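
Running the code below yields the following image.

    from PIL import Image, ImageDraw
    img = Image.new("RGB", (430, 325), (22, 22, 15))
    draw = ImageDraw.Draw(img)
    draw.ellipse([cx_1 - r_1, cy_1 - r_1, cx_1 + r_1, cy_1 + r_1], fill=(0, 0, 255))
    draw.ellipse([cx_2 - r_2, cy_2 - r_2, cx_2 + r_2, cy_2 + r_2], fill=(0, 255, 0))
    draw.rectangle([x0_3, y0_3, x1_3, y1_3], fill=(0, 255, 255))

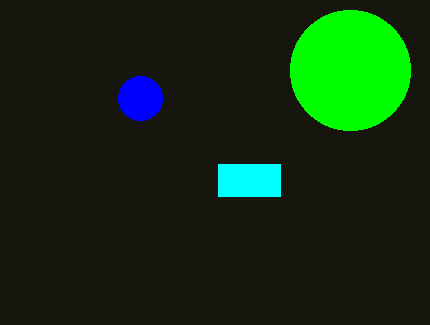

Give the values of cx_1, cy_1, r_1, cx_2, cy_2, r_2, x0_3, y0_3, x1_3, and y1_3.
cx_1 = 140, cy_1 = 98, r_1 = 22, cx_2 = 350, cy_2 = 70, r_2 = 60, x0_3 = 218, y0_3 = 164, x1_3 = 280, y1_3 = 196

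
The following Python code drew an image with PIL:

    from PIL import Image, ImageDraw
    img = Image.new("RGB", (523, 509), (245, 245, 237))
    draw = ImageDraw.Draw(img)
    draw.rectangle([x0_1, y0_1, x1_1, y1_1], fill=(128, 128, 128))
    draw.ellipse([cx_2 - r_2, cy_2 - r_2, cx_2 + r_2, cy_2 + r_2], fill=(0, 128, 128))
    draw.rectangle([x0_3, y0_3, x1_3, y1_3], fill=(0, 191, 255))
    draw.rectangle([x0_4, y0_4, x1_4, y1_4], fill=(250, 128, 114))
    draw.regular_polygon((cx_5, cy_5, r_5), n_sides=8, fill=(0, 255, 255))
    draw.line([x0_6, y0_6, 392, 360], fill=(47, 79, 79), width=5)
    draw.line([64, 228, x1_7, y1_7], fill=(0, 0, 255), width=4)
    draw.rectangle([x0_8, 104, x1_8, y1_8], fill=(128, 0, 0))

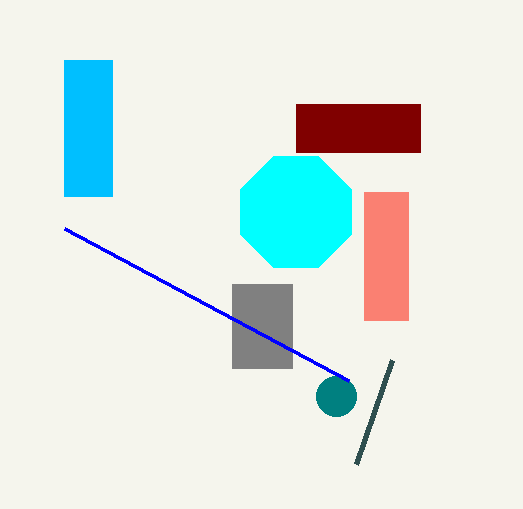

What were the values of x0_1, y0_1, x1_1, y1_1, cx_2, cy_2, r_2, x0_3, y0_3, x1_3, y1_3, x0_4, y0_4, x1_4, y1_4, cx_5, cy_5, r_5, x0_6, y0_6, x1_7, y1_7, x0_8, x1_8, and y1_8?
x0_1 = 232; y0_1 = 284; x1_1 = 292; y1_1 = 368; cx_2 = 336; cy_2 = 396; r_2 = 20; x0_3 = 64; y0_3 = 60; x1_3 = 112; y1_3 = 196; x0_4 = 364; y0_4 = 192; x1_4 = 408; y1_4 = 320; cx_5 = 296; cy_5 = 212; r_5 = 60; x0_6 = 356; y0_6 = 464; x1_7 = 348; y1_7 = 380; x0_8 = 296; x1_8 = 420; y1_8 = 152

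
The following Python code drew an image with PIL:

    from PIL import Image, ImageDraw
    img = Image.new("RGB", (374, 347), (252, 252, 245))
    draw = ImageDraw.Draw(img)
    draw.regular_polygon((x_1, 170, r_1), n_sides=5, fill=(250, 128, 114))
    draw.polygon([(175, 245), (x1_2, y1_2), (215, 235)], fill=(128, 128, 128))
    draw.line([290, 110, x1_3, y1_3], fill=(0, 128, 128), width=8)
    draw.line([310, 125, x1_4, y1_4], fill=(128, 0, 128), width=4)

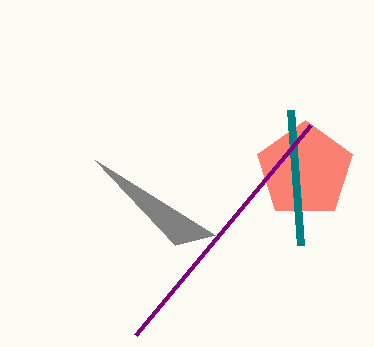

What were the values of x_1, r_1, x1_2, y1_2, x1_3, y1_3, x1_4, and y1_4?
x_1 = 305, r_1 = 50, x1_2 = 95, y1_2 = 160, x1_3 = 300, y1_3 = 245, x1_4 = 135, y1_4 = 335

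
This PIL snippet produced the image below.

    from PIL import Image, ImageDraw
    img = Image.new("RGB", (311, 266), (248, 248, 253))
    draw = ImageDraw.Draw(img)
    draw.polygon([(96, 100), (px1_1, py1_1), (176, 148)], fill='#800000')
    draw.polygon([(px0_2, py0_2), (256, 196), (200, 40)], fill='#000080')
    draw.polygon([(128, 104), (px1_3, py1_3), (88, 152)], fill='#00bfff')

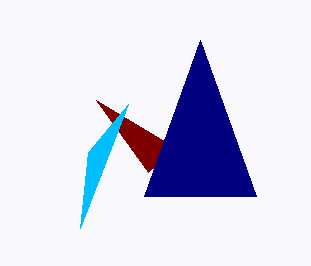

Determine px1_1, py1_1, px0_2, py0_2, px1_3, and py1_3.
px1_1 = 148
py1_1 = 172
px0_2 = 144
py0_2 = 196
px1_3 = 80
py1_3 = 228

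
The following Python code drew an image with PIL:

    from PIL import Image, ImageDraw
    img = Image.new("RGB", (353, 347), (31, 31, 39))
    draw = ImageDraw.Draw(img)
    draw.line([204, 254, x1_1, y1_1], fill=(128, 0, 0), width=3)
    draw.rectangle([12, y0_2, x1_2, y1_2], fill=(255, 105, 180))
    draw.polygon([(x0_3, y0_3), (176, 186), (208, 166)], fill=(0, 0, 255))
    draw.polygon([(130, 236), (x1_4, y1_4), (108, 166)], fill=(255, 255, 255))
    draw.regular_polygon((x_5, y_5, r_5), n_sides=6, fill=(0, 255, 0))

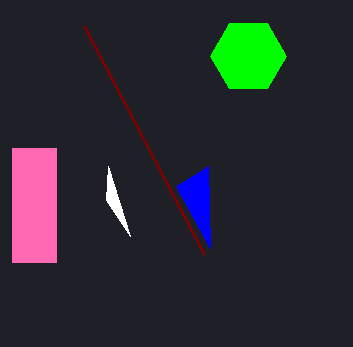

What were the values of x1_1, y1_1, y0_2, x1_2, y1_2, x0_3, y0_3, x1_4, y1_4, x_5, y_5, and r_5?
x1_1 = 84, y1_1 = 26, y0_2 = 148, x1_2 = 56, y1_2 = 262, x0_3 = 210, y0_3 = 248, x1_4 = 106, y1_4 = 200, x_5 = 248, y_5 = 56, r_5 = 38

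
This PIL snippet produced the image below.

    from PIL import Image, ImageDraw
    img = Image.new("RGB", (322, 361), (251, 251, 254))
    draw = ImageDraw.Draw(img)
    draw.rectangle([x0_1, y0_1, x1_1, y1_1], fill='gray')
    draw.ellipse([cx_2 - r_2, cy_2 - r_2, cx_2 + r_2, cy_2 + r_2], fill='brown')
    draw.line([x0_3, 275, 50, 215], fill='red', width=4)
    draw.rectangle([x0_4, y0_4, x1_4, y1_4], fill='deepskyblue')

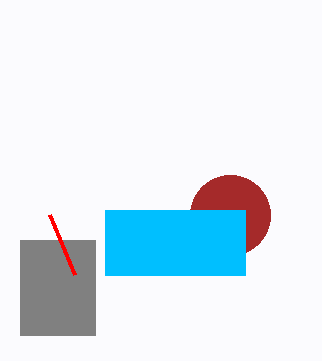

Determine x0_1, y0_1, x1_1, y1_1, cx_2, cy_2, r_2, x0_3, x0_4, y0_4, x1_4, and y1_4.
x0_1 = 20; y0_1 = 240; x1_1 = 95; y1_1 = 335; cx_2 = 230; cy_2 = 215; r_2 = 40; x0_3 = 75; x0_4 = 105; y0_4 = 210; x1_4 = 245; y1_4 = 275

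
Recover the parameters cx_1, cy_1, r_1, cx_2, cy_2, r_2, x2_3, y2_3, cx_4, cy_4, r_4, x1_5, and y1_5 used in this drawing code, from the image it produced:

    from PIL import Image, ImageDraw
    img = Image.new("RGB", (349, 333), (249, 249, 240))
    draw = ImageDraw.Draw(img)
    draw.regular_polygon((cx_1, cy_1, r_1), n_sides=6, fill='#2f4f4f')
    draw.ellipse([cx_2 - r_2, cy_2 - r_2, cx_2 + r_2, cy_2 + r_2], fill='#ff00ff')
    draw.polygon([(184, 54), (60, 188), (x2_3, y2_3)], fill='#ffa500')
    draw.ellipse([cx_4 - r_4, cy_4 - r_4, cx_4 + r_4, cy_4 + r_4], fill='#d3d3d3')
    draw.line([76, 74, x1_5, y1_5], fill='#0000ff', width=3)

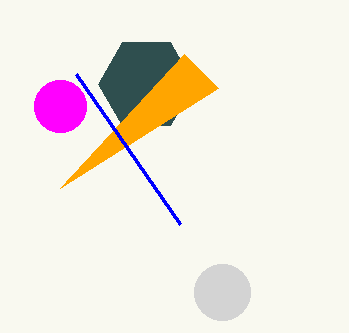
cx_1 = 146
cy_1 = 84
r_1 = 48
cx_2 = 60
cy_2 = 106
r_2 = 26
x2_3 = 218
y2_3 = 88
cx_4 = 222
cy_4 = 292
r_4 = 28
x1_5 = 180
y1_5 = 224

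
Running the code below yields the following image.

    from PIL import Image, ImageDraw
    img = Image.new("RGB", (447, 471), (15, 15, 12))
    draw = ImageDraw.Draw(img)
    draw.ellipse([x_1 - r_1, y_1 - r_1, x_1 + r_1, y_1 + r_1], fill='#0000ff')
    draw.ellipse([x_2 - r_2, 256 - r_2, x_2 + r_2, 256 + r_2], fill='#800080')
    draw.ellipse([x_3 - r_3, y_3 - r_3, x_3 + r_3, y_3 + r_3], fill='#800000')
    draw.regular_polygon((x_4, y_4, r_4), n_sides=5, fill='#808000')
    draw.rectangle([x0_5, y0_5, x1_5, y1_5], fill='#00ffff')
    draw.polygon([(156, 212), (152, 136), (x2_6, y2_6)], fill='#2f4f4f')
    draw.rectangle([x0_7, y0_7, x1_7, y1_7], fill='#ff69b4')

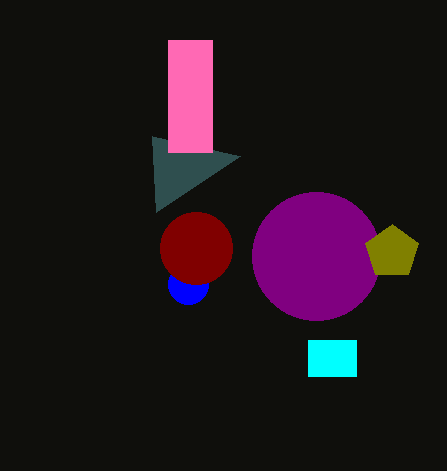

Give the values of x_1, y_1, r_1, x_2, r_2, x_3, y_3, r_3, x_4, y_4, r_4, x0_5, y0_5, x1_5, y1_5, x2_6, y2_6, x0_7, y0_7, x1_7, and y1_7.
x_1 = 188; y_1 = 284; r_1 = 20; x_2 = 316; r_2 = 64; x_3 = 196; y_3 = 248; r_3 = 36; x_4 = 392; y_4 = 252; r_4 = 28; x0_5 = 308; y0_5 = 340; x1_5 = 356; y1_5 = 376; x2_6 = 240; y2_6 = 156; x0_7 = 168; y0_7 = 40; x1_7 = 212; y1_7 = 152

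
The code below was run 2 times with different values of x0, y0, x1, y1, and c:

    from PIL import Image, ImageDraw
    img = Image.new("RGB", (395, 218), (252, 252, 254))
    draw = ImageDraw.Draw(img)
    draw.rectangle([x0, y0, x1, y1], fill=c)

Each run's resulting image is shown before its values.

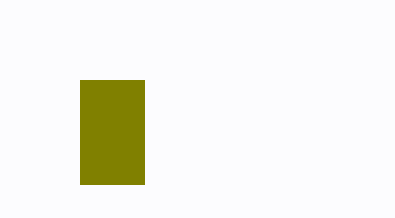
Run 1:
x0 = 80, y0 = 80, x1 = 144, y1 = 184, c = 'olive'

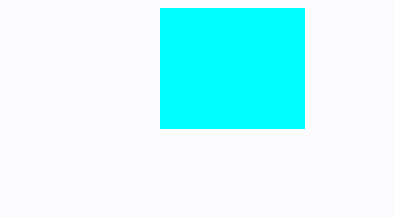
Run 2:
x0 = 160; y0 = 8; x1 = 304; y1 = 128; c = 'cyan'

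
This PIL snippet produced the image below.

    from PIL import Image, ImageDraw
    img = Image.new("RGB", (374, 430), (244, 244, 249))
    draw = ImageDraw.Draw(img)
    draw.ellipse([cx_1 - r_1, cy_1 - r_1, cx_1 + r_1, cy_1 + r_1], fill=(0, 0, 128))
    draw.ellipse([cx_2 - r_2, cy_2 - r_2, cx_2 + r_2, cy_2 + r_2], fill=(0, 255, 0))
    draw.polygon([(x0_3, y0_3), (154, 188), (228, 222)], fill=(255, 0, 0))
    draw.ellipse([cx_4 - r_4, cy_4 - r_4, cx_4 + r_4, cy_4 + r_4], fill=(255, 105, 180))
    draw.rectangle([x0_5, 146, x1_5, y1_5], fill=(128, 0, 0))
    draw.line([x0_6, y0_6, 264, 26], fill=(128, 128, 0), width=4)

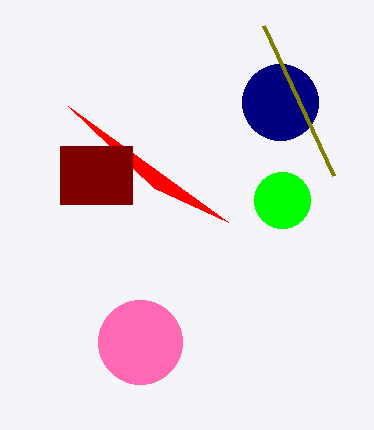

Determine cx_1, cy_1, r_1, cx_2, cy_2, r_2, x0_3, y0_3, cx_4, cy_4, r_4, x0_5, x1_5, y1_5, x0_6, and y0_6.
cx_1 = 280, cy_1 = 102, r_1 = 38, cx_2 = 282, cy_2 = 200, r_2 = 28, x0_3 = 68, y0_3 = 106, cx_4 = 140, cy_4 = 342, r_4 = 42, x0_5 = 60, x1_5 = 132, y1_5 = 204, x0_6 = 334, y0_6 = 176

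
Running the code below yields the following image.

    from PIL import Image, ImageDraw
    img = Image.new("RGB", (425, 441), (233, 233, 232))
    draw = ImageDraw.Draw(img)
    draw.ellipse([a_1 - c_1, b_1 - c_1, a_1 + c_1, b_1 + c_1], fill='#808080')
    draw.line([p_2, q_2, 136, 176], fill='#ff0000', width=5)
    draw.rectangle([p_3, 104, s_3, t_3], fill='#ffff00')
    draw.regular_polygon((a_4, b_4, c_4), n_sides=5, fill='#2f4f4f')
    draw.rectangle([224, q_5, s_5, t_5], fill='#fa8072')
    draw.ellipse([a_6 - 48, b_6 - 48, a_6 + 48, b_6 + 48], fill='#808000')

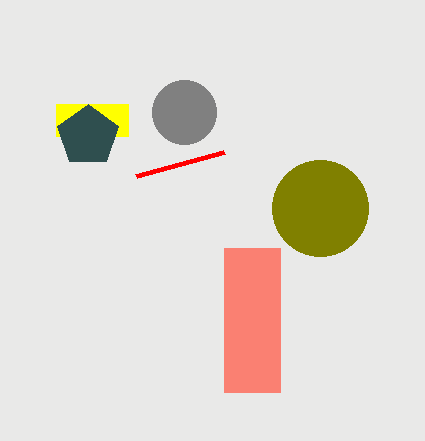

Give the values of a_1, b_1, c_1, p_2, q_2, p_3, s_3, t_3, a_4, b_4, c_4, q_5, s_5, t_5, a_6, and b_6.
a_1 = 184
b_1 = 112
c_1 = 32
p_2 = 224
q_2 = 152
p_3 = 56
s_3 = 128
t_3 = 136
a_4 = 88
b_4 = 136
c_4 = 32
q_5 = 248
s_5 = 280
t_5 = 392
a_6 = 320
b_6 = 208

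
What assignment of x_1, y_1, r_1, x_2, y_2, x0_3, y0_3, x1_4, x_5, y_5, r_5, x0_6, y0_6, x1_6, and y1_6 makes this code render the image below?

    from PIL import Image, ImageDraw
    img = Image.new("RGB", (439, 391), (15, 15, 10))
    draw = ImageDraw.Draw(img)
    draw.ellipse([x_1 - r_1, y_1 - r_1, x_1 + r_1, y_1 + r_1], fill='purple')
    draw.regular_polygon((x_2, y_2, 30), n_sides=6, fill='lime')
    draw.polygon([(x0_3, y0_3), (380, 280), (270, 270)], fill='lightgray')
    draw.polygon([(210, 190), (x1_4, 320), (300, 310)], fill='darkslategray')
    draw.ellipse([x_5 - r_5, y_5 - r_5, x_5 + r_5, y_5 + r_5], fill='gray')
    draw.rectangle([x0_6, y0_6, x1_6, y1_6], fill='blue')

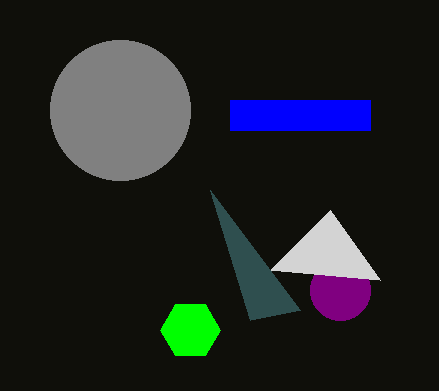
x_1 = 340
y_1 = 290
r_1 = 30
x_2 = 190
y_2 = 330
x0_3 = 330
y0_3 = 210
x1_4 = 250
x_5 = 120
y_5 = 110
r_5 = 70
x0_6 = 230
y0_6 = 100
x1_6 = 370
y1_6 = 130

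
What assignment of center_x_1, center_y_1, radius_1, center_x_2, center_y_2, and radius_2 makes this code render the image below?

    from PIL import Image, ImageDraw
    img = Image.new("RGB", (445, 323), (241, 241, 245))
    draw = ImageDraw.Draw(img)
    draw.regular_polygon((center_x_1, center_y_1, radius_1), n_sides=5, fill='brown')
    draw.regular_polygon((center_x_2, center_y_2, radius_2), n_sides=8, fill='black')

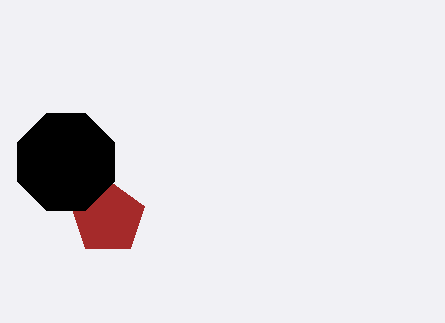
center_x_1 = 108; center_y_1 = 218; radius_1 = 38; center_x_2 = 66; center_y_2 = 162; radius_2 = 52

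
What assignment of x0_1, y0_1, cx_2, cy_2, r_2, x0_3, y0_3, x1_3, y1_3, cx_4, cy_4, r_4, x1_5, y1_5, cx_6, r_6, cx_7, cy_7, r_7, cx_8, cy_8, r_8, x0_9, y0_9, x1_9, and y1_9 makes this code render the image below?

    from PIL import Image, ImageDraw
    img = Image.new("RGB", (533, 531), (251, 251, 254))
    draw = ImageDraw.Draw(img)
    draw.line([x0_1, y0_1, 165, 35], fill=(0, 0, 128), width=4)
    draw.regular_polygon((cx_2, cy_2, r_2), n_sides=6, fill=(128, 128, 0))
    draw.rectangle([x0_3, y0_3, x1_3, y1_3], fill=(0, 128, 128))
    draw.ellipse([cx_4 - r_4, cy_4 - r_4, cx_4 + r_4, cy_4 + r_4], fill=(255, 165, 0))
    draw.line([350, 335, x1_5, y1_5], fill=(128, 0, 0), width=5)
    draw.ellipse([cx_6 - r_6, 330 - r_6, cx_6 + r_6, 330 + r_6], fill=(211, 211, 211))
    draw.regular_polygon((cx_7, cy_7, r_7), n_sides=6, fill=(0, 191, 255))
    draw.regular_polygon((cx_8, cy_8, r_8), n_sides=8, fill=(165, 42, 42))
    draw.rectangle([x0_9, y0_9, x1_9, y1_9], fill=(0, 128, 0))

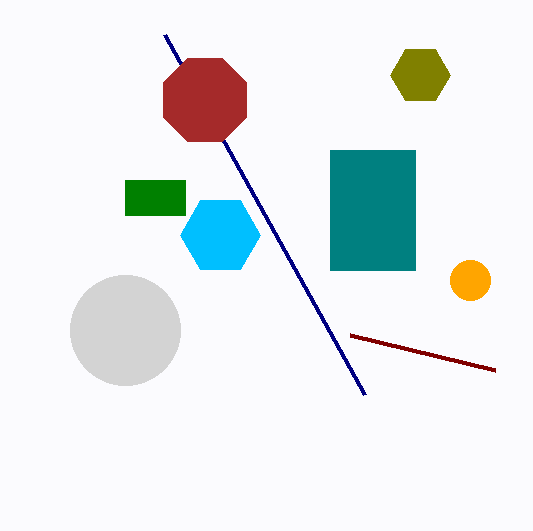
x0_1 = 365
y0_1 = 395
cx_2 = 420
cy_2 = 75
r_2 = 30
x0_3 = 330
y0_3 = 150
x1_3 = 415
y1_3 = 270
cx_4 = 470
cy_4 = 280
r_4 = 20
x1_5 = 495
y1_5 = 370
cx_6 = 125
r_6 = 55
cx_7 = 220
cy_7 = 235
r_7 = 40
cx_8 = 205
cy_8 = 100
r_8 = 45
x0_9 = 125
y0_9 = 180
x1_9 = 185
y1_9 = 215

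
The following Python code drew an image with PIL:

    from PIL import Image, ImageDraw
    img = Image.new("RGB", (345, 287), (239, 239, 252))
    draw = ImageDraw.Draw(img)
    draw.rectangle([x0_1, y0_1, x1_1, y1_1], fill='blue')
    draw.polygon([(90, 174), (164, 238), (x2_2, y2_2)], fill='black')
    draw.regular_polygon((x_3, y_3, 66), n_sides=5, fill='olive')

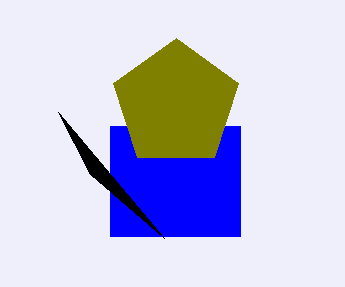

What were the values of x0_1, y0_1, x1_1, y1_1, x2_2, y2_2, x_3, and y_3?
x0_1 = 110; y0_1 = 126; x1_1 = 240; y1_1 = 236; x2_2 = 58; y2_2 = 112; x_3 = 176; y_3 = 104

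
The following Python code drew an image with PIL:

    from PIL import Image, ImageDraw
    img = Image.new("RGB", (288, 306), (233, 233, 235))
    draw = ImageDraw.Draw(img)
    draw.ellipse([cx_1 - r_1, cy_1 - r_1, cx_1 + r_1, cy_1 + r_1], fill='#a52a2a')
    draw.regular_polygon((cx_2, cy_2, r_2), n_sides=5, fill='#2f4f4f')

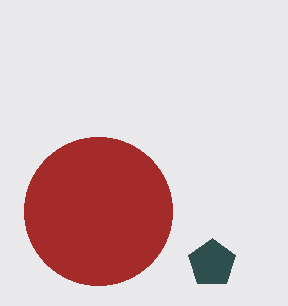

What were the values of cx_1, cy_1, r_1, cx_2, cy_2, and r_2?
cx_1 = 98
cy_1 = 211
r_1 = 74
cx_2 = 212
cy_2 = 263
r_2 = 25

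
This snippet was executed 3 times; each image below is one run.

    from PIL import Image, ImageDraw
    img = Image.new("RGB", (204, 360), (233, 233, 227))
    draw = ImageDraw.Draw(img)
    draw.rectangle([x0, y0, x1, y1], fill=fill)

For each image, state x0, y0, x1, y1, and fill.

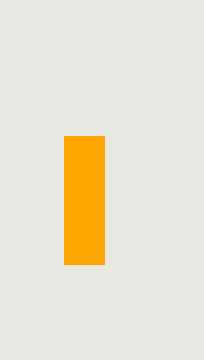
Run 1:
x0 = 64; y0 = 136; x1 = 104; y1 = 264; fill = 'orange'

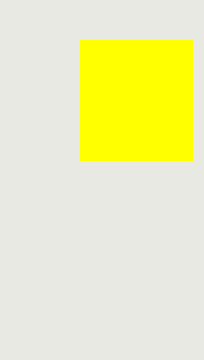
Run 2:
x0 = 80
y0 = 40
x1 = 192
y1 = 160
fill = 'yellow'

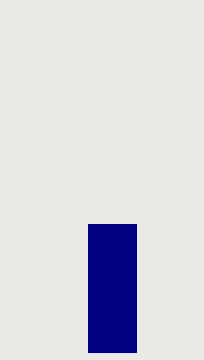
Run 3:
x0 = 88, y0 = 224, x1 = 136, y1 = 352, fill = 'navy'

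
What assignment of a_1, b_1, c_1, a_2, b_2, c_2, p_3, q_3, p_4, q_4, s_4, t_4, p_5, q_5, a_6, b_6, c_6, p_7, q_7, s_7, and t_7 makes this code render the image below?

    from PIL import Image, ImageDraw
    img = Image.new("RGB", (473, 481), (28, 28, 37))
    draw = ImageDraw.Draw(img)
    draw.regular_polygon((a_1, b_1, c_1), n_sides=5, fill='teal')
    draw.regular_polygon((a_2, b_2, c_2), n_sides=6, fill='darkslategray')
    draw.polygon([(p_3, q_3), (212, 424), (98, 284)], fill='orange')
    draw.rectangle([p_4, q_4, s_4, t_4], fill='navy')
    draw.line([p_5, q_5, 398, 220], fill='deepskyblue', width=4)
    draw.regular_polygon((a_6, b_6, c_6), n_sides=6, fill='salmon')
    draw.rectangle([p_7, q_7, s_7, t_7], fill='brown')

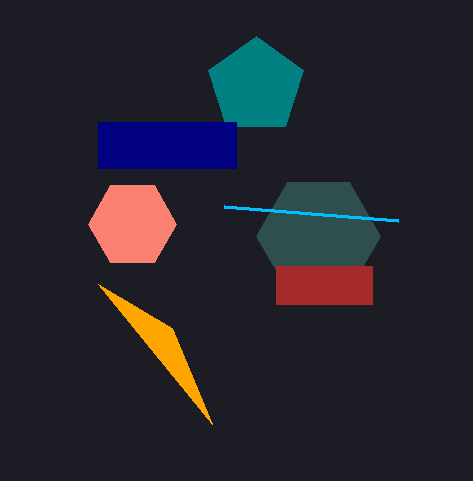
a_1 = 256
b_1 = 86
c_1 = 50
a_2 = 318
b_2 = 236
c_2 = 62
p_3 = 172
q_3 = 328
p_4 = 98
q_4 = 122
s_4 = 236
t_4 = 168
p_5 = 224
q_5 = 206
a_6 = 132
b_6 = 224
c_6 = 44
p_7 = 276
q_7 = 266
s_7 = 372
t_7 = 304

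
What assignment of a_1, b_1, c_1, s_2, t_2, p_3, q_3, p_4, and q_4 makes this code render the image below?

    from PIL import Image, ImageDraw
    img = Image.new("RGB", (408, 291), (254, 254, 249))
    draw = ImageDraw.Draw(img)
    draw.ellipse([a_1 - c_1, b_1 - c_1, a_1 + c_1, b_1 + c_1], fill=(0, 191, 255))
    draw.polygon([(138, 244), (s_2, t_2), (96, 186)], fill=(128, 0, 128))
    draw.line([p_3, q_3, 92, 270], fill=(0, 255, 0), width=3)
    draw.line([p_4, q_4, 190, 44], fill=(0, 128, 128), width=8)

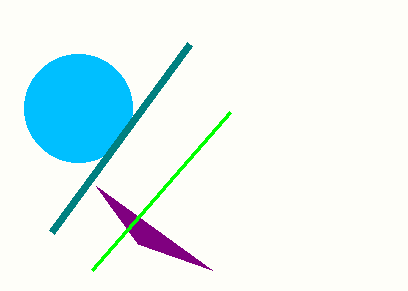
a_1 = 78, b_1 = 108, c_1 = 54, s_2 = 212, t_2 = 270, p_3 = 230, q_3 = 112, p_4 = 52, q_4 = 232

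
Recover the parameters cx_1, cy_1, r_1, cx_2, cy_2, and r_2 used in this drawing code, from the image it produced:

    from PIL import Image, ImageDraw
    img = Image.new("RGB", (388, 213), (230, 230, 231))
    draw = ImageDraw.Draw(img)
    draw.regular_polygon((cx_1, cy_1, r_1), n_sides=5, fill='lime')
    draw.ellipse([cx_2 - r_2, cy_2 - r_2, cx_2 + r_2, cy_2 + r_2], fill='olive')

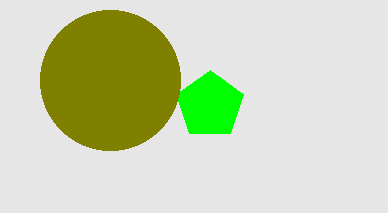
cx_1 = 210
cy_1 = 105
r_1 = 35
cx_2 = 110
cy_2 = 80
r_2 = 70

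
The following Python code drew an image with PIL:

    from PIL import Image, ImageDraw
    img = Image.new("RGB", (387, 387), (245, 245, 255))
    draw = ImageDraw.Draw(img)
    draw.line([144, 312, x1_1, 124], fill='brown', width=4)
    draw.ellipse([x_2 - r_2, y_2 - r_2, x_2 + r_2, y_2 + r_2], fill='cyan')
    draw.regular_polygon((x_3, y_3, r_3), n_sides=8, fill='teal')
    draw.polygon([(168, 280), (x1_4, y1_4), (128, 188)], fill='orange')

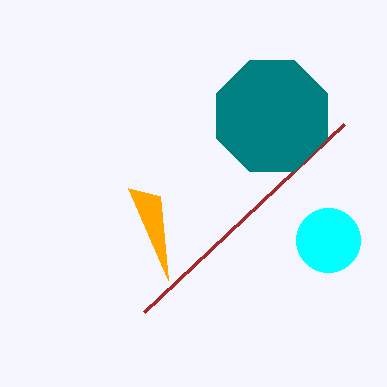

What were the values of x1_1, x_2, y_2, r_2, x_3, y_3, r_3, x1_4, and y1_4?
x1_1 = 344; x_2 = 328; y_2 = 240; r_2 = 32; x_3 = 272; y_3 = 116; r_3 = 60; x1_4 = 160; y1_4 = 196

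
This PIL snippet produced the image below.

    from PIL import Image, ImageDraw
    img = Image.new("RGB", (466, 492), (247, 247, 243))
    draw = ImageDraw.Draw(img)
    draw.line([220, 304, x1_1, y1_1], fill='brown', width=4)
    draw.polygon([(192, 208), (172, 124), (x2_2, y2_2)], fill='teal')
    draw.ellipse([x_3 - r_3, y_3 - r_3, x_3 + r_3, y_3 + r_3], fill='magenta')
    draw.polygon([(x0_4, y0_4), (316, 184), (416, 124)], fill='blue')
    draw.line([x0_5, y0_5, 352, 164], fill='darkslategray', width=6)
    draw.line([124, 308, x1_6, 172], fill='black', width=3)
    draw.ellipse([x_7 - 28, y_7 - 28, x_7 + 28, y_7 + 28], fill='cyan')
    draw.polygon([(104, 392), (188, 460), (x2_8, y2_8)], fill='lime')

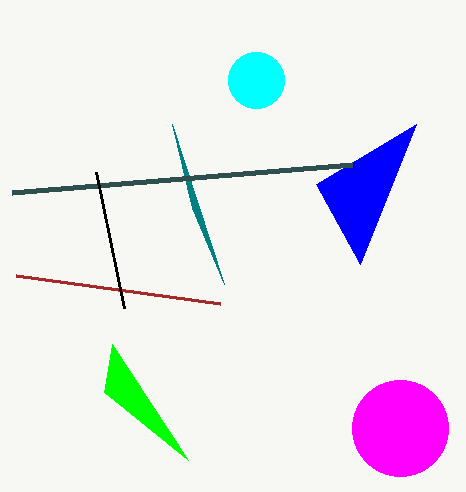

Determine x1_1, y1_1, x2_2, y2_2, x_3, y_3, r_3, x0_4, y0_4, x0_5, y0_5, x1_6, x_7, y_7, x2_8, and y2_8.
x1_1 = 16
y1_1 = 276
x2_2 = 224
y2_2 = 284
x_3 = 400
y_3 = 428
r_3 = 48
x0_4 = 360
y0_4 = 264
x0_5 = 12
y0_5 = 192
x1_6 = 96
x_7 = 256
y_7 = 80
x2_8 = 112
y2_8 = 344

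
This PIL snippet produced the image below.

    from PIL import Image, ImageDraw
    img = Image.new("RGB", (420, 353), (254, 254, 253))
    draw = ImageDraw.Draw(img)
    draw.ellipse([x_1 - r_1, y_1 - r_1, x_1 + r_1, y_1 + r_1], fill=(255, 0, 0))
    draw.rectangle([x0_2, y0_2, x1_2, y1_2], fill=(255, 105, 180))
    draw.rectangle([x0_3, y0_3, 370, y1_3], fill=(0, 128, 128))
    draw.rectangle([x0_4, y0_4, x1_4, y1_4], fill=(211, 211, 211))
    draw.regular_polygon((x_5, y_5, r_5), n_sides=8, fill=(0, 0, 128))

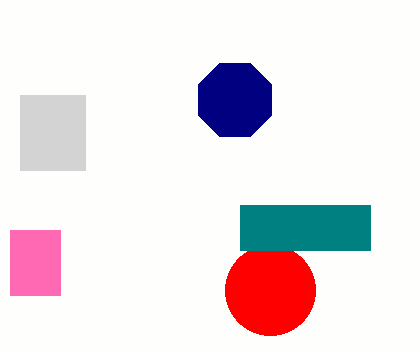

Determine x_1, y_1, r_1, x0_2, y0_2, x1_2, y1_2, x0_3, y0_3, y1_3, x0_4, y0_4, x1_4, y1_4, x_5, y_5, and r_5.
x_1 = 270; y_1 = 290; r_1 = 45; x0_2 = 10; y0_2 = 230; x1_2 = 60; y1_2 = 295; x0_3 = 240; y0_3 = 205; y1_3 = 250; x0_4 = 20; y0_4 = 95; x1_4 = 85; y1_4 = 170; x_5 = 235; y_5 = 100; r_5 = 40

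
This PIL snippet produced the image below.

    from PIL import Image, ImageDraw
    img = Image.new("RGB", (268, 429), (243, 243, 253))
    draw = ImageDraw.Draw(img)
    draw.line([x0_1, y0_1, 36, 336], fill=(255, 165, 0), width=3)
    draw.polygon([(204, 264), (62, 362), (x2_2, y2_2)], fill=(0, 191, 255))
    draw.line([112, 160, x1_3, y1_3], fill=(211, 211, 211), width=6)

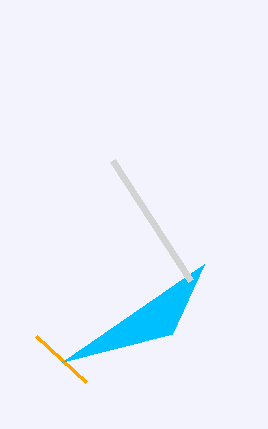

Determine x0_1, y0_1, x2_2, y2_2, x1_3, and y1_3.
x0_1 = 86, y0_1 = 382, x2_2 = 172, y2_2 = 334, x1_3 = 190, y1_3 = 280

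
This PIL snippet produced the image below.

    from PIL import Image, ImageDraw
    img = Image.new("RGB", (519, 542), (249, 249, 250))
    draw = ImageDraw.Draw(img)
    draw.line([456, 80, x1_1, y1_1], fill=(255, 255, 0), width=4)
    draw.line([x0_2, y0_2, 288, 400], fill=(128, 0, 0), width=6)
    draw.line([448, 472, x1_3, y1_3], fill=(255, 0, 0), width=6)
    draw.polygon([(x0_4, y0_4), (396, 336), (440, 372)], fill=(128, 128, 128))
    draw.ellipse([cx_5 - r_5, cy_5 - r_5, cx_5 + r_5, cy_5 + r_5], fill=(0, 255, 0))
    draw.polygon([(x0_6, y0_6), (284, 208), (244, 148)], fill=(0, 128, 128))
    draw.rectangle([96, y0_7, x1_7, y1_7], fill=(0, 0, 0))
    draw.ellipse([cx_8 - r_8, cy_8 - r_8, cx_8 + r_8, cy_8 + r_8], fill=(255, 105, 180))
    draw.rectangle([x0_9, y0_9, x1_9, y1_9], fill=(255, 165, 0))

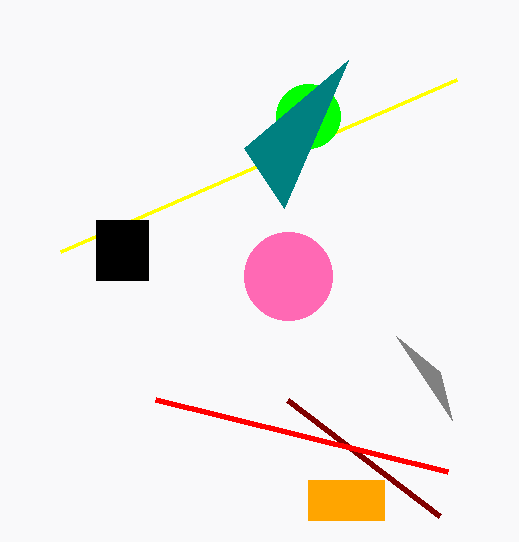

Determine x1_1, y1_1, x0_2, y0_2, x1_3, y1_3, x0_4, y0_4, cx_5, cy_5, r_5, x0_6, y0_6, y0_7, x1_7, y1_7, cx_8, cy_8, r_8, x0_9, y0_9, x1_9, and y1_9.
x1_1 = 60; y1_1 = 252; x0_2 = 440; y0_2 = 516; x1_3 = 156; y1_3 = 400; x0_4 = 452; y0_4 = 420; cx_5 = 308; cy_5 = 116; r_5 = 32; x0_6 = 348; y0_6 = 60; y0_7 = 220; x1_7 = 148; y1_7 = 280; cx_8 = 288; cy_8 = 276; r_8 = 44; x0_9 = 308; y0_9 = 480; x1_9 = 384; y1_9 = 520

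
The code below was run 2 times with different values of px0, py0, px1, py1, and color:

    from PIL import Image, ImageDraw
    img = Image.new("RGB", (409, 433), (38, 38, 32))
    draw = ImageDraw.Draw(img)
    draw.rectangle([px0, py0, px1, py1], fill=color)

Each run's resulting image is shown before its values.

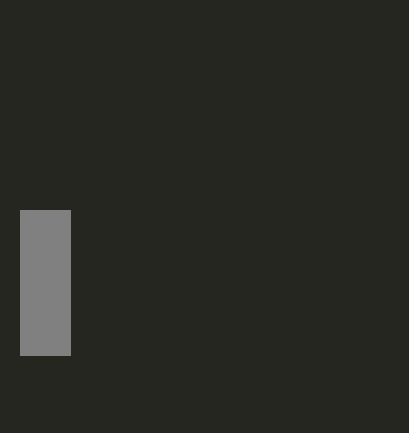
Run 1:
px0 = 20, py0 = 210, px1 = 70, py1 = 355, color = 'gray'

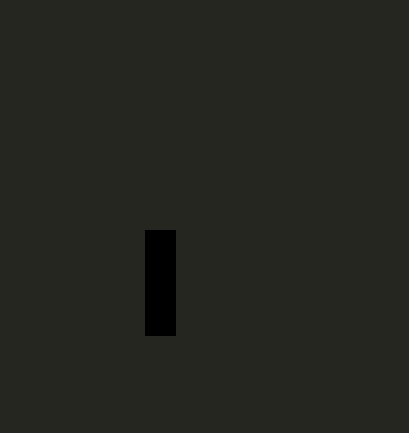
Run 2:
px0 = 145; py0 = 230; px1 = 175; py1 = 335; color = 'black'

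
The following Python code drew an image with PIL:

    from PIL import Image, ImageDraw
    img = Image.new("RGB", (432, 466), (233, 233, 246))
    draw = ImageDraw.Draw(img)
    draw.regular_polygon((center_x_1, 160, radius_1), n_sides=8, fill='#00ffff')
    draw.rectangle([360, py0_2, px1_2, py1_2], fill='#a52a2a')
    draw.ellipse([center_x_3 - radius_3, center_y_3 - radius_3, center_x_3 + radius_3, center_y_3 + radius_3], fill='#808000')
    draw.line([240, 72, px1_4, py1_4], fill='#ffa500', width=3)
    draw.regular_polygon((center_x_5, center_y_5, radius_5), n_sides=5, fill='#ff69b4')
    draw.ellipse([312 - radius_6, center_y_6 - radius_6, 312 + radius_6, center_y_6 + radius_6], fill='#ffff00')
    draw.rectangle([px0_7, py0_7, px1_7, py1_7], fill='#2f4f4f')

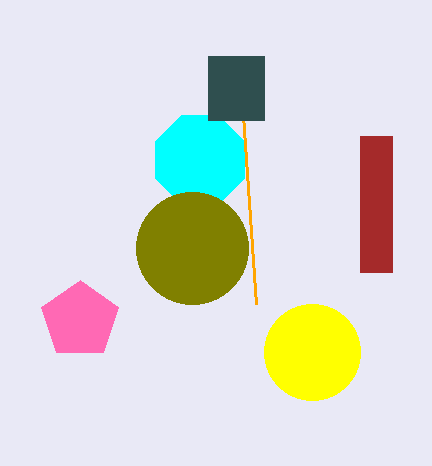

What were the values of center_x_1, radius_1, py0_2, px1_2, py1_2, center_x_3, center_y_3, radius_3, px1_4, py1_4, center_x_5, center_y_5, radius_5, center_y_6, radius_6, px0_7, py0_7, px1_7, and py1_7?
center_x_1 = 200
radius_1 = 48
py0_2 = 136
px1_2 = 392
py1_2 = 272
center_x_3 = 192
center_y_3 = 248
radius_3 = 56
px1_4 = 256
py1_4 = 304
center_x_5 = 80
center_y_5 = 320
radius_5 = 40
center_y_6 = 352
radius_6 = 48
px0_7 = 208
py0_7 = 56
px1_7 = 264
py1_7 = 120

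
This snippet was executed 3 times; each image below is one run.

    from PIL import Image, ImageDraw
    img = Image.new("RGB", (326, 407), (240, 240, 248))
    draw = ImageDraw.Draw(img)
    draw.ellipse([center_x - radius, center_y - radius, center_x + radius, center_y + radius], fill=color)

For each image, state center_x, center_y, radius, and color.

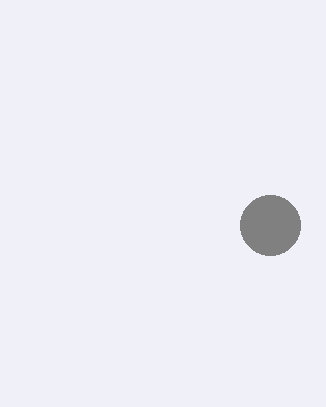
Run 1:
center_x = 270, center_y = 225, radius = 30, color = 'gray'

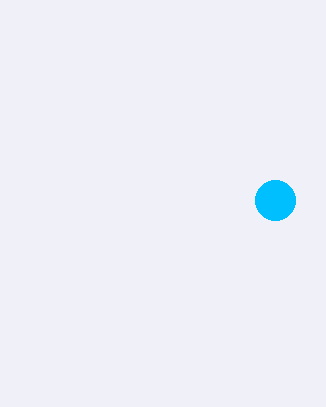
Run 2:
center_x = 275; center_y = 200; radius = 20; color = 'deepskyblue'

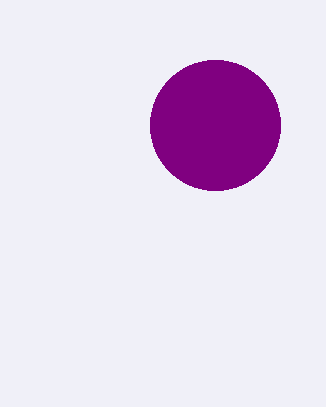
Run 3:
center_x = 215; center_y = 125; radius = 65; color = 'purple'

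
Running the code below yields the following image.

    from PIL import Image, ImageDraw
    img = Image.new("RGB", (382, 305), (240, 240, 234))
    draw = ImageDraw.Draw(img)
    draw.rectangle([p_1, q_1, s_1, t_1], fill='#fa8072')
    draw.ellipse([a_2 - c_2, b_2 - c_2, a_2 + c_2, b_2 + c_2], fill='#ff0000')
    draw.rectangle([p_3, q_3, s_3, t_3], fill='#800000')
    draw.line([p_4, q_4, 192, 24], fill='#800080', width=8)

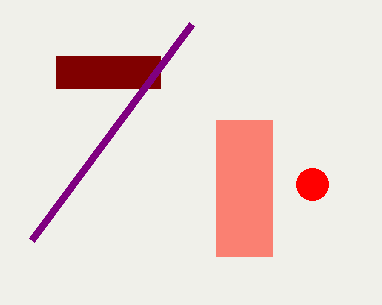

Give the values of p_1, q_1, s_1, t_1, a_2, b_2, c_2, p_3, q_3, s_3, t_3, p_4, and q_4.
p_1 = 216, q_1 = 120, s_1 = 272, t_1 = 256, a_2 = 312, b_2 = 184, c_2 = 16, p_3 = 56, q_3 = 56, s_3 = 160, t_3 = 88, p_4 = 32, q_4 = 240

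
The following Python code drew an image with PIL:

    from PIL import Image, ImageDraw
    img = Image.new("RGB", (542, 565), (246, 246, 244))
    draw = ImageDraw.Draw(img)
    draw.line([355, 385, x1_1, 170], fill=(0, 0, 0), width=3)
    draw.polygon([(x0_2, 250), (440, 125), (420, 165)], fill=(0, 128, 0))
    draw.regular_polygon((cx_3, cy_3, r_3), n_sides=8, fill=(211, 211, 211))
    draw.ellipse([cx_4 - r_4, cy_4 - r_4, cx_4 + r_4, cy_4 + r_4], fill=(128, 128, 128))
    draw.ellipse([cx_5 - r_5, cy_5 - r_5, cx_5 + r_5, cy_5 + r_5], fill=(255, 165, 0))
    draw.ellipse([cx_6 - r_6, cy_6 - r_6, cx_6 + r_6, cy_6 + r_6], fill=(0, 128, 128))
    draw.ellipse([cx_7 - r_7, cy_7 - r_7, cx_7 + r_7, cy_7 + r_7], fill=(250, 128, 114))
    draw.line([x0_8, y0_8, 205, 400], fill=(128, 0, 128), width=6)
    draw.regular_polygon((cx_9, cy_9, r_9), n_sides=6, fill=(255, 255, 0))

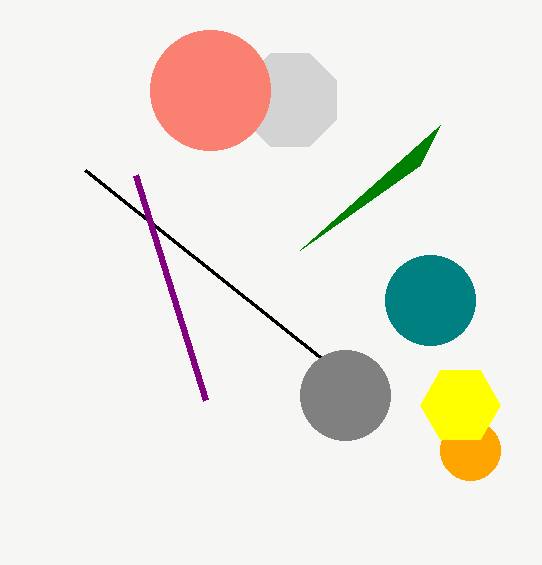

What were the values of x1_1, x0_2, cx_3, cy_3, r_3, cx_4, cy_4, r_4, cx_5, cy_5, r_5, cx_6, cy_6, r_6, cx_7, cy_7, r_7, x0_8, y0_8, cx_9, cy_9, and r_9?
x1_1 = 85, x0_2 = 300, cx_3 = 290, cy_3 = 100, r_3 = 50, cx_4 = 345, cy_4 = 395, r_4 = 45, cx_5 = 470, cy_5 = 450, r_5 = 30, cx_6 = 430, cy_6 = 300, r_6 = 45, cx_7 = 210, cy_7 = 90, r_7 = 60, x0_8 = 135, y0_8 = 175, cx_9 = 460, cy_9 = 405, r_9 = 40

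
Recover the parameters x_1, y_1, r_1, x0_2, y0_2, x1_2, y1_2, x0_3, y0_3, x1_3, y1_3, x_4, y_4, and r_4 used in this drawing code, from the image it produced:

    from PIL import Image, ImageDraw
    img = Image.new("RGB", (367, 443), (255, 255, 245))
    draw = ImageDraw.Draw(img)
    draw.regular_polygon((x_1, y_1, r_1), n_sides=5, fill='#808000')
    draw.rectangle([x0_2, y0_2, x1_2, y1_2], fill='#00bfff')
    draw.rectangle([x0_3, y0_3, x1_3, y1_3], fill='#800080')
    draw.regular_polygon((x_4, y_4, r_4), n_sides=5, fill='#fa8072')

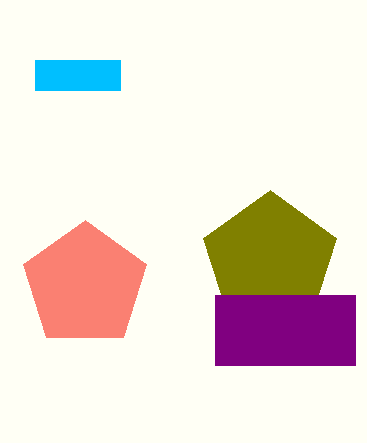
x_1 = 270; y_1 = 260; r_1 = 70; x0_2 = 35; y0_2 = 60; x1_2 = 120; y1_2 = 90; x0_3 = 215; y0_3 = 295; x1_3 = 355; y1_3 = 365; x_4 = 85; y_4 = 285; r_4 = 65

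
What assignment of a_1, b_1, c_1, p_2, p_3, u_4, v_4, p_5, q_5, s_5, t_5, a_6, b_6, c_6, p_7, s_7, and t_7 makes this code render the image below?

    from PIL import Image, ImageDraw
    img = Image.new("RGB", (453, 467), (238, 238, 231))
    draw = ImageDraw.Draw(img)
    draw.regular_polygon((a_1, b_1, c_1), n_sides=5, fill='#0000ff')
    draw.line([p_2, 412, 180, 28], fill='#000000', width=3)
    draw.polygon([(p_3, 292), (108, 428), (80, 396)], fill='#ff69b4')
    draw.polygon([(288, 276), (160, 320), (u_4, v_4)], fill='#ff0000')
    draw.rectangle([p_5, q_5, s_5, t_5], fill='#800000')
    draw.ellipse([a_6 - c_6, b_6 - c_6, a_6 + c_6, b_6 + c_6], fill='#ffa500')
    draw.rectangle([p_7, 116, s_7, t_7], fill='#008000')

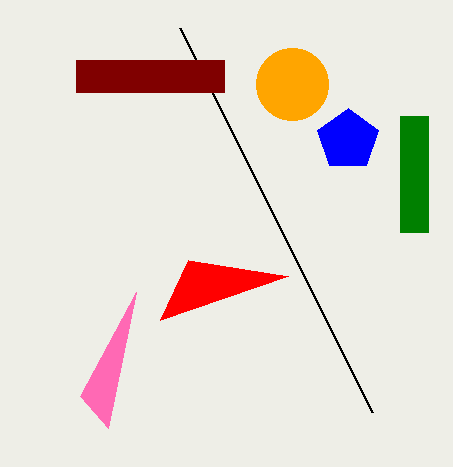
a_1 = 348
b_1 = 140
c_1 = 32
p_2 = 372
p_3 = 136
u_4 = 188
v_4 = 260
p_5 = 76
q_5 = 60
s_5 = 224
t_5 = 92
a_6 = 292
b_6 = 84
c_6 = 36
p_7 = 400
s_7 = 428
t_7 = 232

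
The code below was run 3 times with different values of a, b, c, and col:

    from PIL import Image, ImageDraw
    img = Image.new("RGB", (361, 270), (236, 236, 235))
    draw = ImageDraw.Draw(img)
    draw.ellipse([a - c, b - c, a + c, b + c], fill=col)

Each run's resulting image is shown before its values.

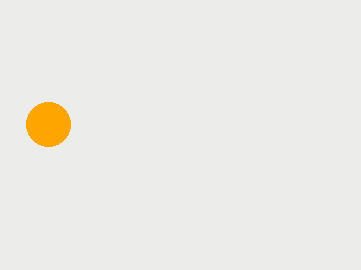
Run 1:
a = 48, b = 124, c = 22, col = 'orange'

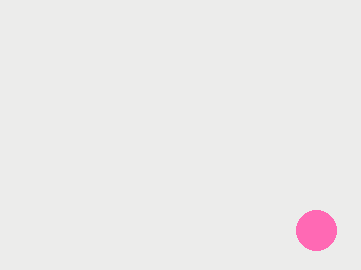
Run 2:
a = 316; b = 230; c = 20; col = 'hotpink'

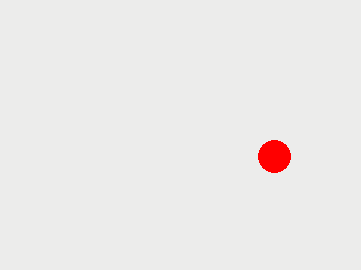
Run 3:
a = 274
b = 156
c = 16
col = 'red'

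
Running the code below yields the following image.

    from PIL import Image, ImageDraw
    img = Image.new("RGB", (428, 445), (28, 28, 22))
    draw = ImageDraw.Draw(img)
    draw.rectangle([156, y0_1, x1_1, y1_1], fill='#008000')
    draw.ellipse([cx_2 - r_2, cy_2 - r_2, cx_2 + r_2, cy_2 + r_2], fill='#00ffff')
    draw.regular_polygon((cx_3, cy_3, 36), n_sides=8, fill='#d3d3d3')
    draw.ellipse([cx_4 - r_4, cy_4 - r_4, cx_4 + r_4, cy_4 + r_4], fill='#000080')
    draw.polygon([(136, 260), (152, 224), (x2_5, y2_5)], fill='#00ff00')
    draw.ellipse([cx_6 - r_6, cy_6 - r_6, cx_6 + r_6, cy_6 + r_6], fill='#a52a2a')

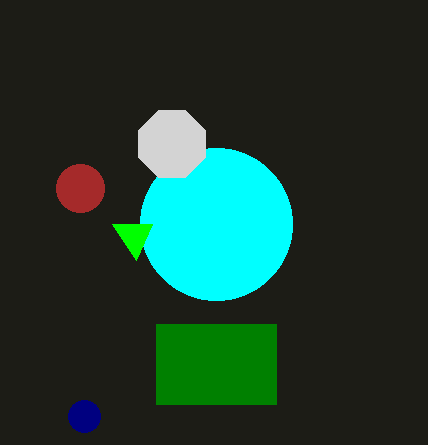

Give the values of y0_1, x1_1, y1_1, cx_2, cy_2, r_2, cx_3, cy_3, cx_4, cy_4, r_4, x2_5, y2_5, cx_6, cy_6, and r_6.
y0_1 = 324, x1_1 = 276, y1_1 = 404, cx_2 = 216, cy_2 = 224, r_2 = 76, cx_3 = 172, cy_3 = 144, cx_4 = 84, cy_4 = 416, r_4 = 16, x2_5 = 112, y2_5 = 224, cx_6 = 80, cy_6 = 188, r_6 = 24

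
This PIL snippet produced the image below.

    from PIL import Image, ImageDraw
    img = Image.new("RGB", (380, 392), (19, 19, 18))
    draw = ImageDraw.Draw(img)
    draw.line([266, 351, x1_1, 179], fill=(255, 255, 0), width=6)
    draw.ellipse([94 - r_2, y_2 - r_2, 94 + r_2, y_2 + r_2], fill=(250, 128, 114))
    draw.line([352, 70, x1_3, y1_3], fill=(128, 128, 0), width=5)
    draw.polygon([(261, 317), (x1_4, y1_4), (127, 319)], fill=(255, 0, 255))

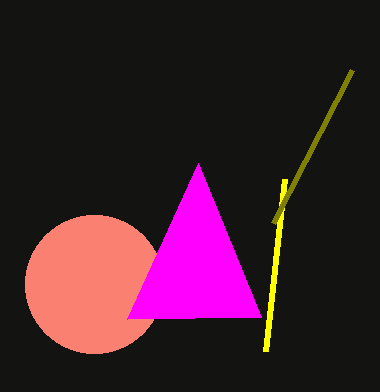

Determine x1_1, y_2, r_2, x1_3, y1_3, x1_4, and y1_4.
x1_1 = 285; y_2 = 284; r_2 = 69; x1_3 = 273; y1_3 = 223; x1_4 = 198; y1_4 = 163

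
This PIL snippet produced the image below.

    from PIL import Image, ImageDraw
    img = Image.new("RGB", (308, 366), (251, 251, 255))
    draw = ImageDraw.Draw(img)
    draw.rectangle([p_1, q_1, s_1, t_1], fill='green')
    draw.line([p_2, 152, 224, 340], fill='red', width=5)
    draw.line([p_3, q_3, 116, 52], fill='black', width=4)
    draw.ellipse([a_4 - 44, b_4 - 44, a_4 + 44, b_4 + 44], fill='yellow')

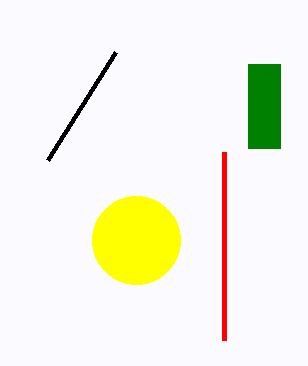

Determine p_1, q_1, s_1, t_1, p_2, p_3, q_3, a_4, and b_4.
p_1 = 248
q_1 = 64
s_1 = 280
t_1 = 148
p_2 = 224
p_3 = 48
q_3 = 160
a_4 = 136
b_4 = 240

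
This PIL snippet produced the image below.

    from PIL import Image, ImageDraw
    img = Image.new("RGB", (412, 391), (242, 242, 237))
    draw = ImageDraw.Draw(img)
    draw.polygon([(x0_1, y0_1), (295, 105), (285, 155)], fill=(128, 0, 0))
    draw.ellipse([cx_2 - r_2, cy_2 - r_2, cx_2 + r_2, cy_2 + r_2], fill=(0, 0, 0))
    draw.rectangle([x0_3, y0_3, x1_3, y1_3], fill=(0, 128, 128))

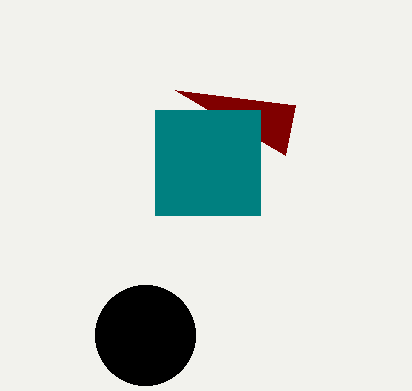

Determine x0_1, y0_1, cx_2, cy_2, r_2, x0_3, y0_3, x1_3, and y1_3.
x0_1 = 175; y0_1 = 90; cx_2 = 145; cy_2 = 335; r_2 = 50; x0_3 = 155; y0_3 = 110; x1_3 = 260; y1_3 = 215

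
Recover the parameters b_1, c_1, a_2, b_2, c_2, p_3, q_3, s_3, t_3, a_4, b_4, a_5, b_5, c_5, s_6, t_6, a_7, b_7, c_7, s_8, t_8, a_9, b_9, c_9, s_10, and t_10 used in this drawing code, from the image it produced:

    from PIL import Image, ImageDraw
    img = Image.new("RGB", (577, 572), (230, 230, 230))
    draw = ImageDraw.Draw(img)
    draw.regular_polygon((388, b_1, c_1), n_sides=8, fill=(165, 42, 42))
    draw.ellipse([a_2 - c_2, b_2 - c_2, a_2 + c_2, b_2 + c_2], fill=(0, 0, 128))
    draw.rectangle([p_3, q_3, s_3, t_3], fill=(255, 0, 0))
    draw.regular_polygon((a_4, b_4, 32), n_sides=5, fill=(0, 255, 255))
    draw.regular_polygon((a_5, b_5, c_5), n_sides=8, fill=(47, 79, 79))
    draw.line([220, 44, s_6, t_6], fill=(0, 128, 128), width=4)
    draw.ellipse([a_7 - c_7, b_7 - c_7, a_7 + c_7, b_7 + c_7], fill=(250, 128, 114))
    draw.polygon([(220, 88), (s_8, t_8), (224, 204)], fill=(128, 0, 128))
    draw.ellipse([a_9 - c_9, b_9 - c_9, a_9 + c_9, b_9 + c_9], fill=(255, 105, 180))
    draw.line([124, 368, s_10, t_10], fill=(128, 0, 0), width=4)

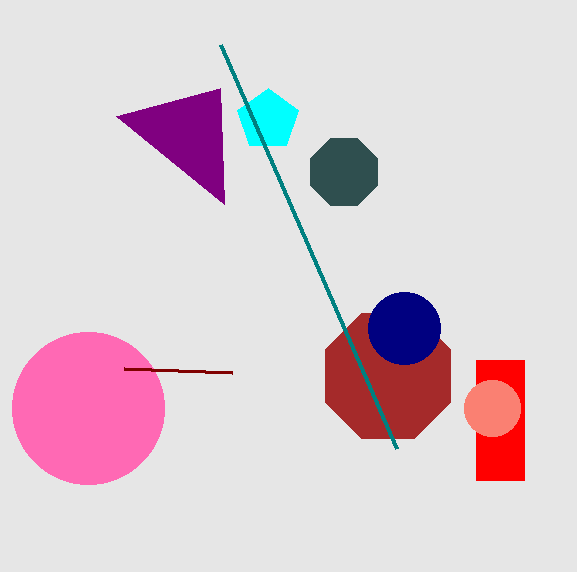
b_1 = 376; c_1 = 68; a_2 = 404; b_2 = 328; c_2 = 36; p_3 = 476; q_3 = 360; s_3 = 524; t_3 = 480; a_4 = 268; b_4 = 120; a_5 = 344; b_5 = 172; c_5 = 36; s_6 = 396; t_6 = 448; a_7 = 492; b_7 = 408; c_7 = 28; s_8 = 116; t_8 = 116; a_9 = 88; b_9 = 408; c_9 = 76; s_10 = 232; t_10 = 372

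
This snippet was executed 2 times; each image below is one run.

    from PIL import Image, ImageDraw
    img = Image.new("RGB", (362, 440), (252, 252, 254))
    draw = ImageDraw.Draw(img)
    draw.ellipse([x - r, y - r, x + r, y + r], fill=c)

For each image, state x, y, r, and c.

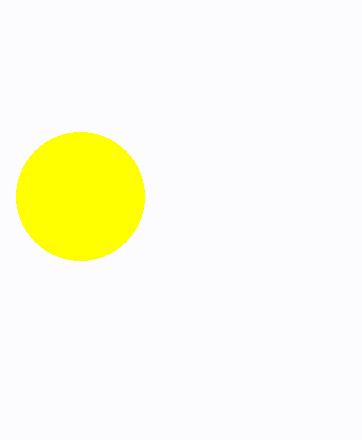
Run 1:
x = 80; y = 196; r = 64; c = 'yellow'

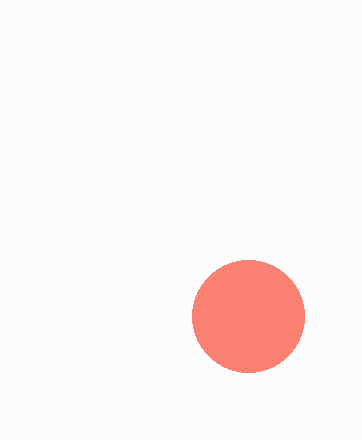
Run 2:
x = 248; y = 316; r = 56; c = 'salmon'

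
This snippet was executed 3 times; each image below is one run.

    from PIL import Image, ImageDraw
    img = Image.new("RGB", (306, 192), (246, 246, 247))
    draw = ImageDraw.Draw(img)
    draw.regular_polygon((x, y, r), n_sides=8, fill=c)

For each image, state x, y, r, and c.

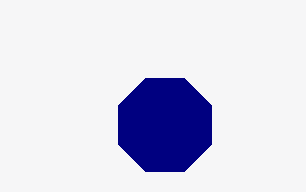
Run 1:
x = 165; y = 125; r = 50; c = 'navy'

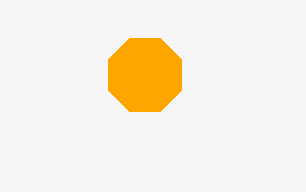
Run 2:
x = 145; y = 75; r = 40; c = 'orange'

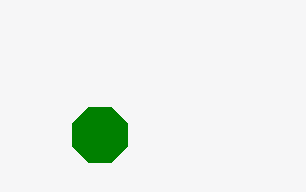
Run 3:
x = 100; y = 135; r = 30; c = 'green'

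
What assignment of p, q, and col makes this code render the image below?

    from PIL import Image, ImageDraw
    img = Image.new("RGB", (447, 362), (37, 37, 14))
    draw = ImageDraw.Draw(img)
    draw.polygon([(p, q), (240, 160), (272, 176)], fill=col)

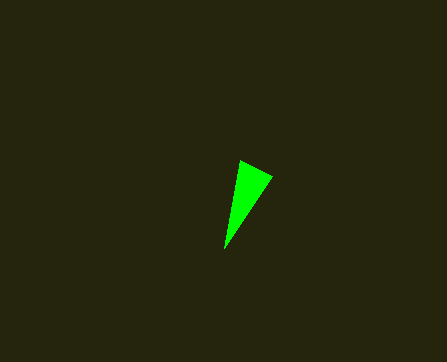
p = 224; q = 248; col = 'lime'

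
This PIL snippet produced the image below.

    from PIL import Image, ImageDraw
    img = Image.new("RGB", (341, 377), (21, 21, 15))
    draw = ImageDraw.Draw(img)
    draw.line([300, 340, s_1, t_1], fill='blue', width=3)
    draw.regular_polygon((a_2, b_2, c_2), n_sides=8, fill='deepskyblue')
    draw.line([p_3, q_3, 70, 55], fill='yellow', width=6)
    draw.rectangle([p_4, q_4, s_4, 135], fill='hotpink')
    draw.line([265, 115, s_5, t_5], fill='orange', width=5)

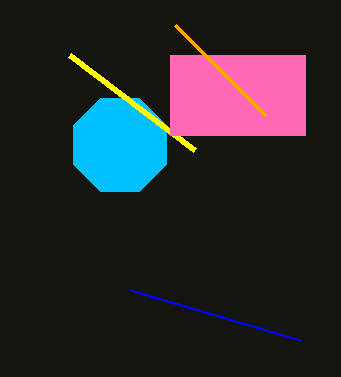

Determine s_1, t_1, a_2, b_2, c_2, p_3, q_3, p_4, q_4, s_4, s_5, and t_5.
s_1 = 130
t_1 = 290
a_2 = 120
b_2 = 145
c_2 = 50
p_3 = 195
q_3 = 150
p_4 = 170
q_4 = 55
s_4 = 305
s_5 = 175
t_5 = 25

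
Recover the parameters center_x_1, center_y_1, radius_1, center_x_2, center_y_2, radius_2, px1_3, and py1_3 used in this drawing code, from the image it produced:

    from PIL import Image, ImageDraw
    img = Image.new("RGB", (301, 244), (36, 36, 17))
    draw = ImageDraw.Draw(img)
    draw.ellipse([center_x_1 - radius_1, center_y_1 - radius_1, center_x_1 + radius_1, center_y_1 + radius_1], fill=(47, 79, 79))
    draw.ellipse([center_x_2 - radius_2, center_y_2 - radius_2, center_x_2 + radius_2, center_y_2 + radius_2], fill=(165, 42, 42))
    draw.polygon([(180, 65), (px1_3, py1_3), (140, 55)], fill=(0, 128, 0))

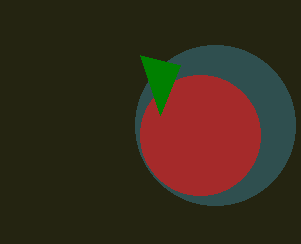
center_x_1 = 215
center_y_1 = 125
radius_1 = 80
center_x_2 = 200
center_y_2 = 135
radius_2 = 60
px1_3 = 160
py1_3 = 115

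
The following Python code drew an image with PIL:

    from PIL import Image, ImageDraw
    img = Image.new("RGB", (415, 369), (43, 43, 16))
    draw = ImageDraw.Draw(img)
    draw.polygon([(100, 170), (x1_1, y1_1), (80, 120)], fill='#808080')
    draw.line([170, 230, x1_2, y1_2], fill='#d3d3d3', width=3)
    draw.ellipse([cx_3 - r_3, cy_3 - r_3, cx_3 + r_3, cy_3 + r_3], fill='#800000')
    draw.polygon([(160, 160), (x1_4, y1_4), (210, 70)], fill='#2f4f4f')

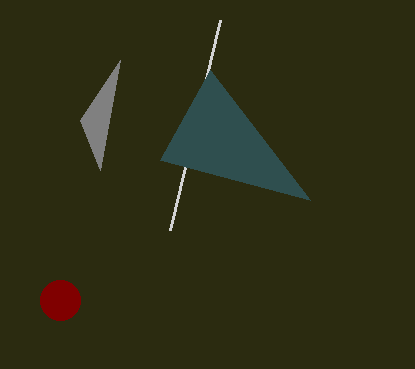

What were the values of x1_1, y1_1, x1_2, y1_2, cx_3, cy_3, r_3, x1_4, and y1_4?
x1_1 = 120; y1_1 = 60; x1_2 = 220; y1_2 = 20; cx_3 = 60; cy_3 = 300; r_3 = 20; x1_4 = 310; y1_4 = 200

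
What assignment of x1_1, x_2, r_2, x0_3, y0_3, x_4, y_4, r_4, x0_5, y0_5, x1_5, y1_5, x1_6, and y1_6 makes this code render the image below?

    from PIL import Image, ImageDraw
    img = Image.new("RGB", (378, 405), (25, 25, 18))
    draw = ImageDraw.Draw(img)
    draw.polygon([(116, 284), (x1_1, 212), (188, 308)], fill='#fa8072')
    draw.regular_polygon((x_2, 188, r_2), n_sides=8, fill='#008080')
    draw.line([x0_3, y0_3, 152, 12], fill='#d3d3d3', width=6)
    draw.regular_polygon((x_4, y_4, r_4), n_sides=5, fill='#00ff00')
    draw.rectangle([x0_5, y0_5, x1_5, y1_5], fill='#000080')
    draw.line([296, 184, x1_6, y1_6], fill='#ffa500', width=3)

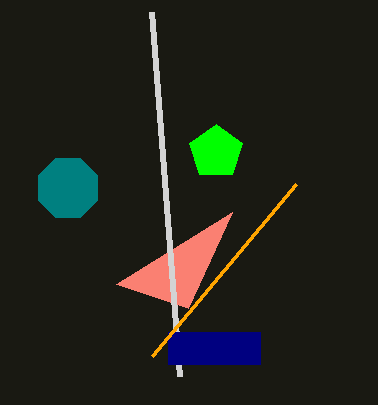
x1_1 = 232; x_2 = 68; r_2 = 32; x0_3 = 180; y0_3 = 376; x_4 = 216; y_4 = 152; r_4 = 28; x0_5 = 168; y0_5 = 332; x1_5 = 260; y1_5 = 364; x1_6 = 152; y1_6 = 356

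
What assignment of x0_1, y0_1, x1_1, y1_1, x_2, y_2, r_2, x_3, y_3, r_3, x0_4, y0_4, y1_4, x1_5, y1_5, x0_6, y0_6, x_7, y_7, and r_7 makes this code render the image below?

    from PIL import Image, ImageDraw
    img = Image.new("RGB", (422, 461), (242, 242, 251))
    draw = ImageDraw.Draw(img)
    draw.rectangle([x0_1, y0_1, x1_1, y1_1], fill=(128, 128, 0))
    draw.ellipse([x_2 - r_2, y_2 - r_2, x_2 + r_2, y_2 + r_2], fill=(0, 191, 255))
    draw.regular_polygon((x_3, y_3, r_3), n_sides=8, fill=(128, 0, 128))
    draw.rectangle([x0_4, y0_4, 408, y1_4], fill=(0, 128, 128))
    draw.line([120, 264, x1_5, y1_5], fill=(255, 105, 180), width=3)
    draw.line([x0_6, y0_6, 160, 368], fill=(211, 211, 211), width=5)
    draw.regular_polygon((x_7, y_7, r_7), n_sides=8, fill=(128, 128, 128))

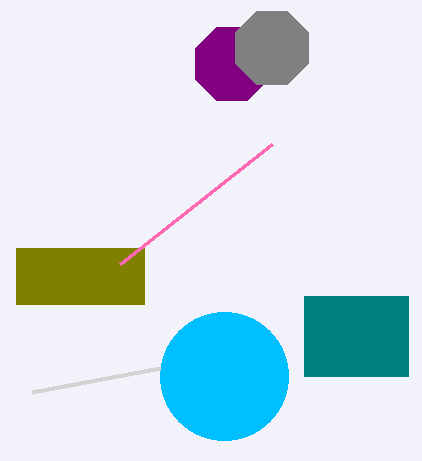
x0_1 = 16, y0_1 = 248, x1_1 = 144, y1_1 = 304, x_2 = 224, y_2 = 376, r_2 = 64, x_3 = 232, y_3 = 64, r_3 = 40, x0_4 = 304, y0_4 = 296, y1_4 = 376, x1_5 = 272, y1_5 = 144, x0_6 = 32, y0_6 = 392, x_7 = 272, y_7 = 48, r_7 = 40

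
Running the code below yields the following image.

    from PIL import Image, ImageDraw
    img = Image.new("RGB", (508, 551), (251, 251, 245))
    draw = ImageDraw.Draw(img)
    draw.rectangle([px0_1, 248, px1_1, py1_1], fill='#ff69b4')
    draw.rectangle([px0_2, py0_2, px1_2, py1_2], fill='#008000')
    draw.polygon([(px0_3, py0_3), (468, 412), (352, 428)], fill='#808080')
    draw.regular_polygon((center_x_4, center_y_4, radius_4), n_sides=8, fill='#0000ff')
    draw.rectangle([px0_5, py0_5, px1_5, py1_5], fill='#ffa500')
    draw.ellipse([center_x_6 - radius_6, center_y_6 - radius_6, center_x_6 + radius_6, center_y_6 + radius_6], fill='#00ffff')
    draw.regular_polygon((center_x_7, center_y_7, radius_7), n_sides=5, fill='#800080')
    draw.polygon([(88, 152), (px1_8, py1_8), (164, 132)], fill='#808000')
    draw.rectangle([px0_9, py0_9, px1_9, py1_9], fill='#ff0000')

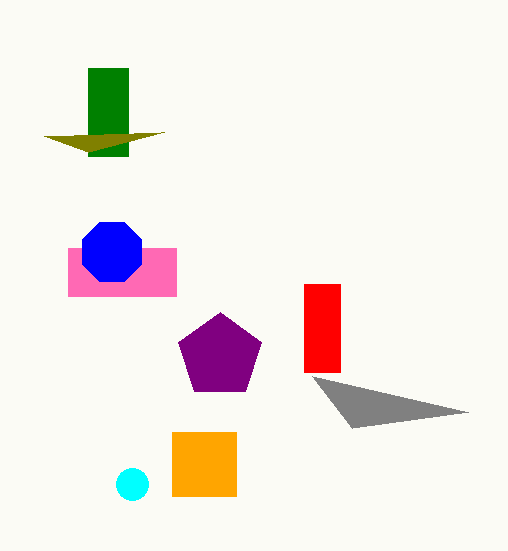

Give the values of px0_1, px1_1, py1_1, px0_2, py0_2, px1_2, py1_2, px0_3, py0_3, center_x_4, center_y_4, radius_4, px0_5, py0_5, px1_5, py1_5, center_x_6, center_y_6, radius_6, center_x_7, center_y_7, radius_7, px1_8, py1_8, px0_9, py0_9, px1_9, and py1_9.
px0_1 = 68, px1_1 = 176, py1_1 = 296, px0_2 = 88, py0_2 = 68, px1_2 = 128, py1_2 = 156, px0_3 = 312, py0_3 = 376, center_x_4 = 112, center_y_4 = 252, radius_4 = 32, px0_5 = 172, py0_5 = 432, px1_5 = 236, py1_5 = 496, center_x_6 = 132, center_y_6 = 484, radius_6 = 16, center_x_7 = 220, center_y_7 = 356, radius_7 = 44, px1_8 = 44, py1_8 = 136, px0_9 = 304, py0_9 = 284, px1_9 = 340, py1_9 = 372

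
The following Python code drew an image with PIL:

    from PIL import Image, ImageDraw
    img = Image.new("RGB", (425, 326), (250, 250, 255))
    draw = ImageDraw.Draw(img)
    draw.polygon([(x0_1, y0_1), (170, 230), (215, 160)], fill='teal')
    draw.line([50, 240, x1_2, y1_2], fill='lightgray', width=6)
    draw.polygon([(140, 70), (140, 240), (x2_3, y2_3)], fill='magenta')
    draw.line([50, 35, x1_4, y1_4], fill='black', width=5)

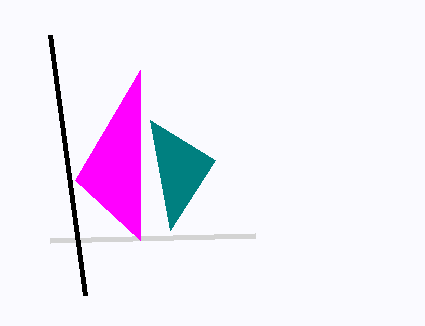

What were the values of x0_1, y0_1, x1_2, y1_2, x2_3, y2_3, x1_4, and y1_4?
x0_1 = 150
y0_1 = 120
x1_2 = 255
y1_2 = 235
x2_3 = 75
y2_3 = 180
x1_4 = 85
y1_4 = 295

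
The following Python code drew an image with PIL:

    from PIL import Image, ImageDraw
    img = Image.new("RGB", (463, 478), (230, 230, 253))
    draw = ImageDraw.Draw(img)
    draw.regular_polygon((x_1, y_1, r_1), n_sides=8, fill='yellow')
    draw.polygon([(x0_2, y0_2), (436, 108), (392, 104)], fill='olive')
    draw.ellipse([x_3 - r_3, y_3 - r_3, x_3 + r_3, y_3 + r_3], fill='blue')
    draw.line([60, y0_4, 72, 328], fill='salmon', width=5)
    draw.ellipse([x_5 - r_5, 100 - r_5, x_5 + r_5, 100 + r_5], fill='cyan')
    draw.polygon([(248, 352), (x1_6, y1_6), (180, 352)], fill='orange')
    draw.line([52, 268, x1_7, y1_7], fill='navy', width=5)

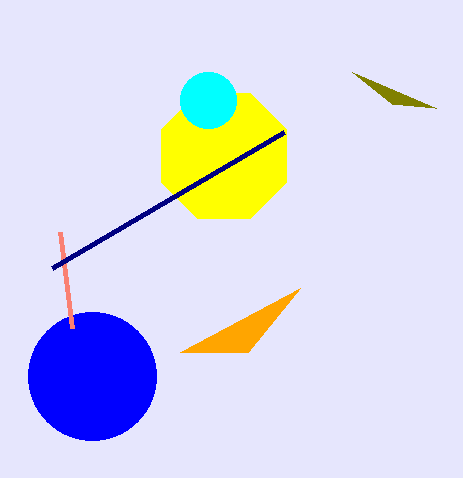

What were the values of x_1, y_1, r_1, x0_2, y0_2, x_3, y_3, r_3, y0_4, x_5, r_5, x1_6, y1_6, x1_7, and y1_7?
x_1 = 224, y_1 = 156, r_1 = 68, x0_2 = 352, y0_2 = 72, x_3 = 92, y_3 = 376, r_3 = 64, y0_4 = 232, x_5 = 208, r_5 = 28, x1_6 = 300, y1_6 = 288, x1_7 = 284, y1_7 = 132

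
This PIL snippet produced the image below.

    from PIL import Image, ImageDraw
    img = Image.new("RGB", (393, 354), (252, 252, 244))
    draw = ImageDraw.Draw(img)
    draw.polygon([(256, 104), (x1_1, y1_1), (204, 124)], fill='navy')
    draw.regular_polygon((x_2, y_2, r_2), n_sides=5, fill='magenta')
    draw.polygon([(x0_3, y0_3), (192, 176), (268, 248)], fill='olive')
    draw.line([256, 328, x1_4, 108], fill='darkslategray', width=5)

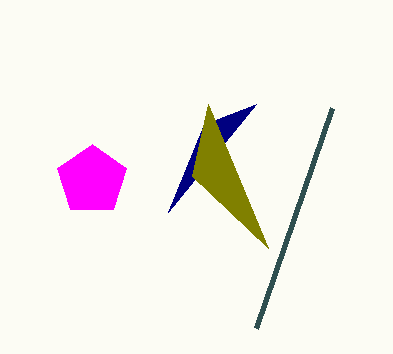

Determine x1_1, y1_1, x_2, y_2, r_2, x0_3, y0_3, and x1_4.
x1_1 = 168, y1_1 = 212, x_2 = 92, y_2 = 180, r_2 = 36, x0_3 = 208, y0_3 = 104, x1_4 = 332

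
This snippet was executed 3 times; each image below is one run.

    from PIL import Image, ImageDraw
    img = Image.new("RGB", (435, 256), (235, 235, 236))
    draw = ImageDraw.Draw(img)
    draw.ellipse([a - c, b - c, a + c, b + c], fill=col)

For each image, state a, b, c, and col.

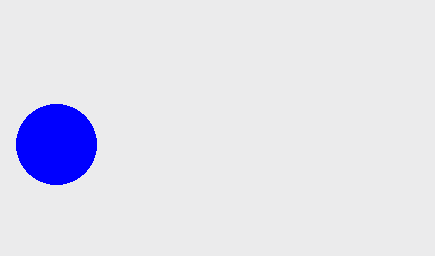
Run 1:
a = 56
b = 144
c = 40
col = 'blue'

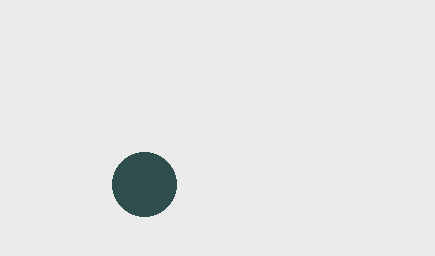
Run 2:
a = 144; b = 184; c = 32; col = 'darkslategray'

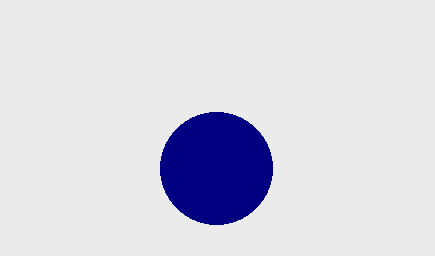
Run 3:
a = 216
b = 168
c = 56
col = 'navy'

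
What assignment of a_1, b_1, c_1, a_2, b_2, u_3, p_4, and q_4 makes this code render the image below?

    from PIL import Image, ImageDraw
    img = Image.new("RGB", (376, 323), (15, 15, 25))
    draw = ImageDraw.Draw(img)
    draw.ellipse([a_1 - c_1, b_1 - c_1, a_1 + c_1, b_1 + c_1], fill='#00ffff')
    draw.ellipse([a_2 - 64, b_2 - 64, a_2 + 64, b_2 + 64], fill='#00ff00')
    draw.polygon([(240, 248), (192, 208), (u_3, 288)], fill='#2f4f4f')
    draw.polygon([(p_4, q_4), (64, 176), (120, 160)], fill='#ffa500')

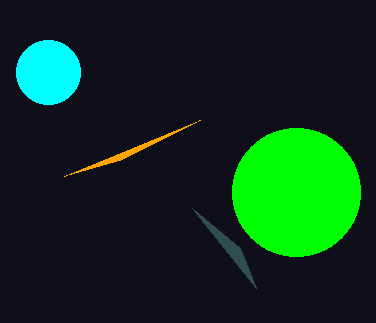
a_1 = 48
b_1 = 72
c_1 = 32
a_2 = 296
b_2 = 192
u_3 = 256
p_4 = 200
q_4 = 120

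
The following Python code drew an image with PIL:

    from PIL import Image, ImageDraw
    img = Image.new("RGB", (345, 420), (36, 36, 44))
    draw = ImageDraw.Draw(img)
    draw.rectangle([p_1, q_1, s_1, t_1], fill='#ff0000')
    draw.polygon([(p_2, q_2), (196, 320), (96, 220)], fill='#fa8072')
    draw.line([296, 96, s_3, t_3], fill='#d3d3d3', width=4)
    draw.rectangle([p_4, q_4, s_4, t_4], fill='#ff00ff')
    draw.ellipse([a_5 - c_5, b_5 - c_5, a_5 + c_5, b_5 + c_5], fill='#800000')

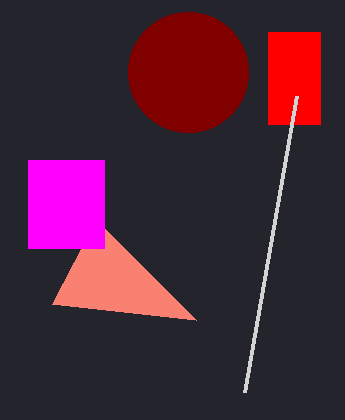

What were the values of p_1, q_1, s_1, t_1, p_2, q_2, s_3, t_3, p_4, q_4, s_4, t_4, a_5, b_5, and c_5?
p_1 = 268
q_1 = 32
s_1 = 320
t_1 = 124
p_2 = 52
q_2 = 304
s_3 = 244
t_3 = 392
p_4 = 28
q_4 = 160
s_4 = 104
t_4 = 248
a_5 = 188
b_5 = 72
c_5 = 60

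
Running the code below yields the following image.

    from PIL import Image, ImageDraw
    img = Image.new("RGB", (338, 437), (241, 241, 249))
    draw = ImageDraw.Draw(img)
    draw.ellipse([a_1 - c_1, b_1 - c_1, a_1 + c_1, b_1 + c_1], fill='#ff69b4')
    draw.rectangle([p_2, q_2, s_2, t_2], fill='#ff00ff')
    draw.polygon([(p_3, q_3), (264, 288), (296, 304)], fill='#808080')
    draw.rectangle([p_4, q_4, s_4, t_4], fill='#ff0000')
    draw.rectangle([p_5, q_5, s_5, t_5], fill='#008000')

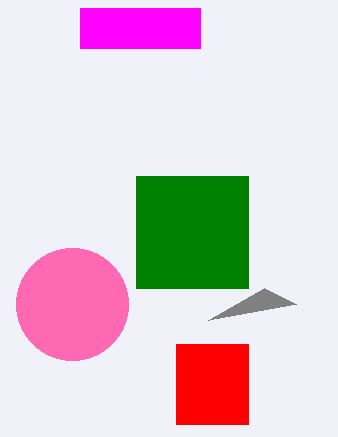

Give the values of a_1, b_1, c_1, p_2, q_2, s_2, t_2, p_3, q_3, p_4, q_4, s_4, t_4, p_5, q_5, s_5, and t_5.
a_1 = 72; b_1 = 304; c_1 = 56; p_2 = 80; q_2 = 8; s_2 = 200; t_2 = 48; p_3 = 208; q_3 = 320; p_4 = 176; q_4 = 344; s_4 = 248; t_4 = 424; p_5 = 136; q_5 = 176; s_5 = 248; t_5 = 288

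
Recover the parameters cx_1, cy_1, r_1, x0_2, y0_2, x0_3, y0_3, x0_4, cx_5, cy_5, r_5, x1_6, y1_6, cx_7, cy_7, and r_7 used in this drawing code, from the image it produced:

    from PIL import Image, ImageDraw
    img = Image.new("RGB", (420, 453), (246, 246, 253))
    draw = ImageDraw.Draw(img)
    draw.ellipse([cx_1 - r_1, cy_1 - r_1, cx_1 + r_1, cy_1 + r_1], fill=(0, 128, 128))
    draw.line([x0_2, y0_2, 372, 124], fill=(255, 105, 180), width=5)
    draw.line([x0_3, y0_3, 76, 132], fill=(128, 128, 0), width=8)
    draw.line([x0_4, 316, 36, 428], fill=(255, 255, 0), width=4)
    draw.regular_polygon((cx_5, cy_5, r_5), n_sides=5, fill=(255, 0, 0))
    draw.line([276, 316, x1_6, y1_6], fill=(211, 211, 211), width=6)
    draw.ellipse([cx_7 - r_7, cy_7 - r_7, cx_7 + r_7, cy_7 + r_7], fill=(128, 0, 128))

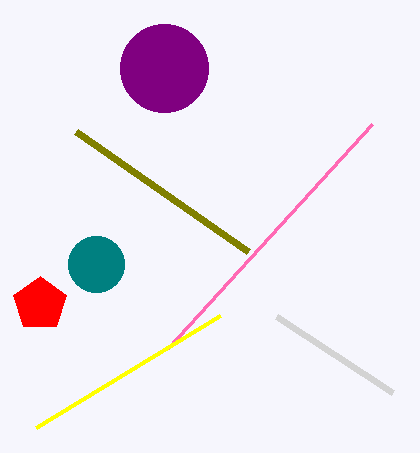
cx_1 = 96, cy_1 = 264, r_1 = 28, x0_2 = 168, y0_2 = 348, x0_3 = 248, y0_3 = 252, x0_4 = 220, cx_5 = 40, cy_5 = 304, r_5 = 28, x1_6 = 392, y1_6 = 392, cx_7 = 164, cy_7 = 68, r_7 = 44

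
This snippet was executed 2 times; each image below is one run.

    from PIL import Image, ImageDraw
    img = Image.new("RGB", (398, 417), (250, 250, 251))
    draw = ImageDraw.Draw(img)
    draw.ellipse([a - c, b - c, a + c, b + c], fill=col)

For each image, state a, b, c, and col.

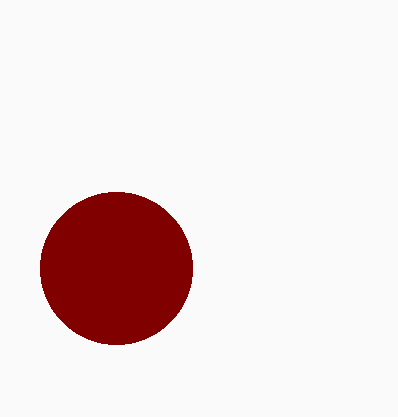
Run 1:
a = 116
b = 268
c = 76
col = 'maroon'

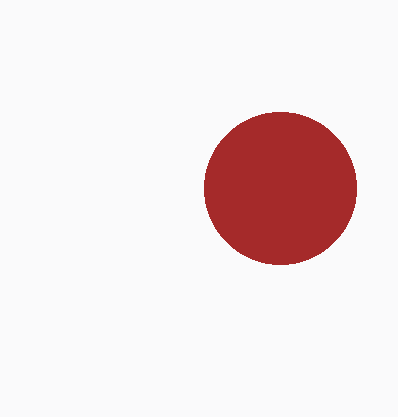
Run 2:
a = 280, b = 188, c = 76, col = 'brown'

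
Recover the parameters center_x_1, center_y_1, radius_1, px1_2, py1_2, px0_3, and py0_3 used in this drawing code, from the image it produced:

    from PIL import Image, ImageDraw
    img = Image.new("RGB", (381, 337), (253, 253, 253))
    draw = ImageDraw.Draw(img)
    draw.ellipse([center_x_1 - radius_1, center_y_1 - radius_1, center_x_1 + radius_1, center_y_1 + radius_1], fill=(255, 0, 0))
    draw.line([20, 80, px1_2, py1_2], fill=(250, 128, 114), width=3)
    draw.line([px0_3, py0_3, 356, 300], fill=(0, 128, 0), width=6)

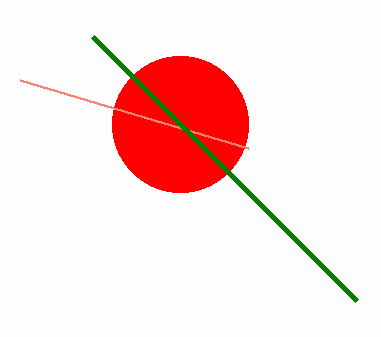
center_x_1 = 180, center_y_1 = 124, radius_1 = 68, px1_2 = 248, py1_2 = 148, px0_3 = 92, py0_3 = 36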